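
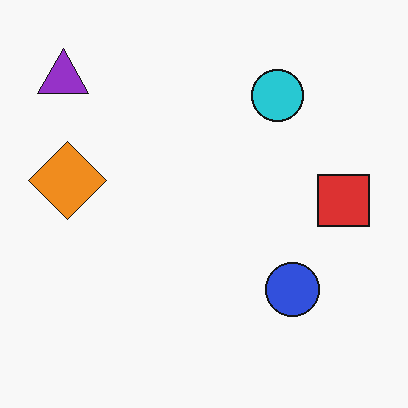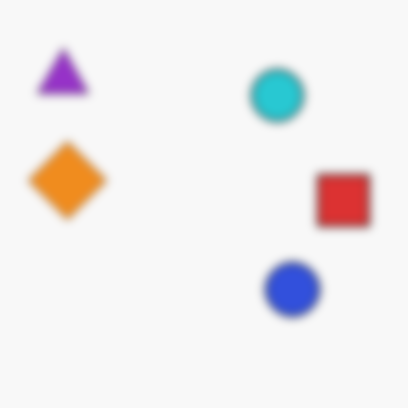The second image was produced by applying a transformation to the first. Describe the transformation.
The second image is the first moderately blurred.

Shape edges and outlines are uniformly softened across the whole image.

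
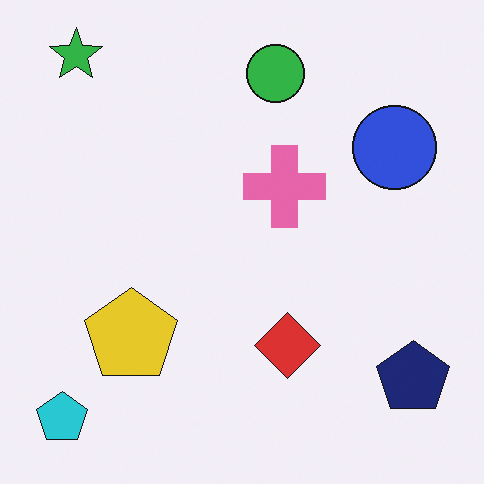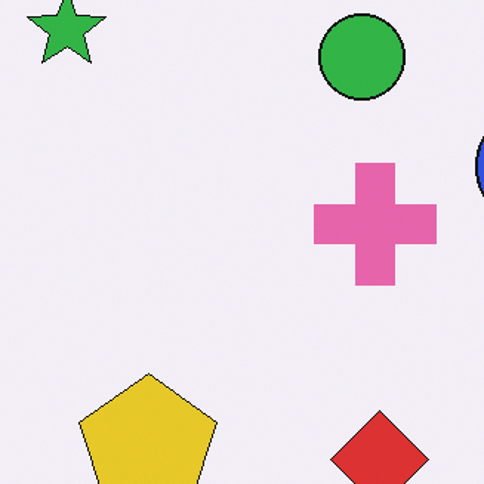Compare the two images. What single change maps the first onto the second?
It was cropped slightly and scaled back up.

The visible shapes are larger and the field of view is narrower; shapes near the original edges may be partly or wholly outside the frame — a crop-and-rescale.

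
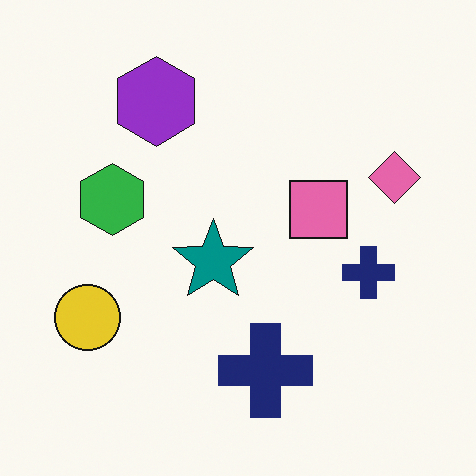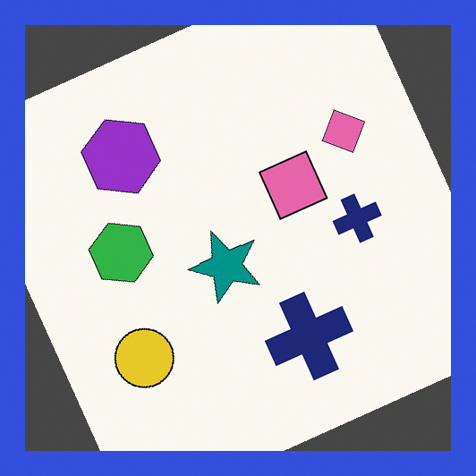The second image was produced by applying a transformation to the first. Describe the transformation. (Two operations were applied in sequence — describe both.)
The second image is the first rotated counter-clockwise by a moderate amount, then framed with a blue border.

Every shape is tilted by the same angle and the image corners show triangular fill wedges — a whole-image rotation by a non-right angle. A solid blue frame runs around the edge of the second image, with the content slightly shrunk inside it.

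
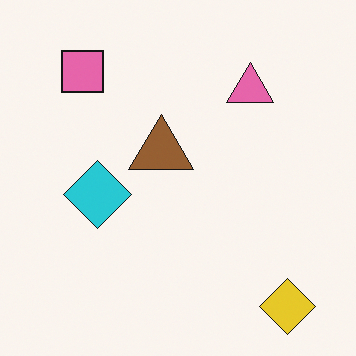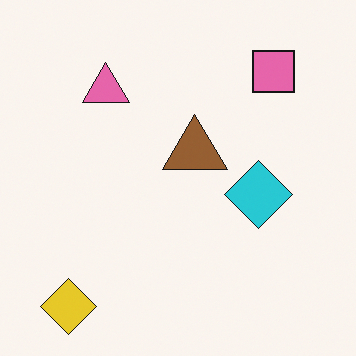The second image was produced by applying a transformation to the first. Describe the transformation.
It was flipped horizontally (left ↔ right).

The yellow diamond is in the bottom-right of the first image and the bottom-left of the second — shapes on opposite sides of the vertical midline have swapped in a mirror flip.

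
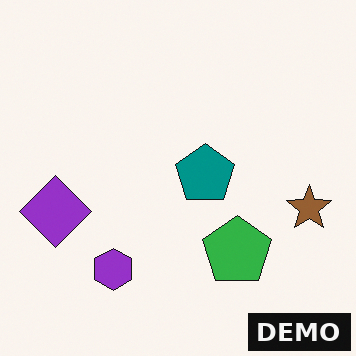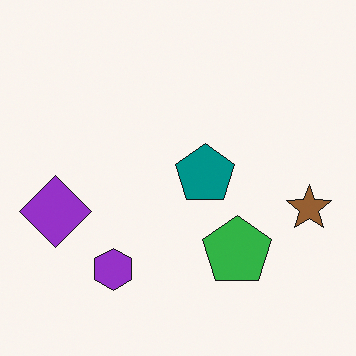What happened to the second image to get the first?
The transformation is: watermarked with the text "DEMO" in the lower-right corner.

A dark label reading "DEMO" appears in the lower-right corner.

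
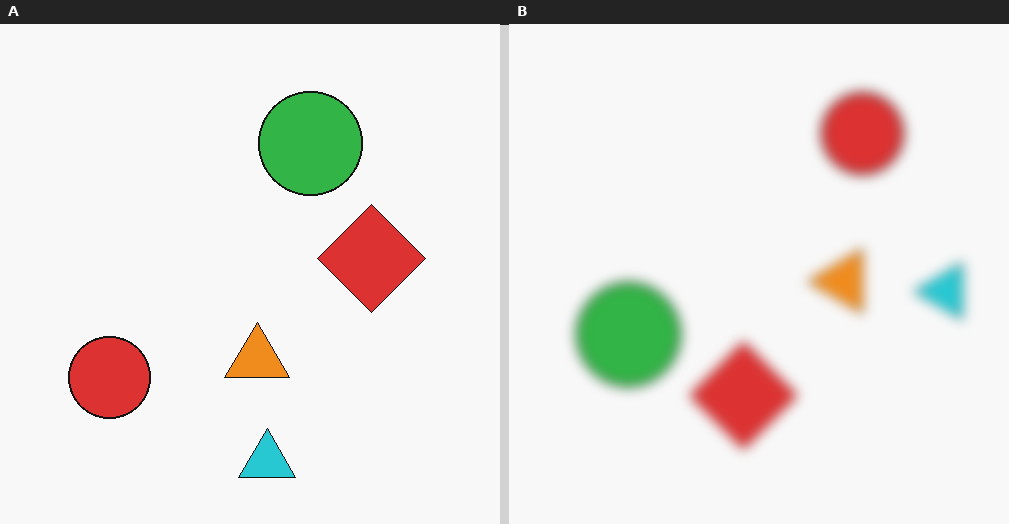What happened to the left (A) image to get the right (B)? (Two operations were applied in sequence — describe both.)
It was transposed (reflected across the top-left ↔ bottom-right diagonal), then heavily blurred.

Shapes have swapped their row and column positions — what was in the top-right is now in the bottom-left — a diagonal reflection. Shape edges and outlines are uniformly softened across the whole image.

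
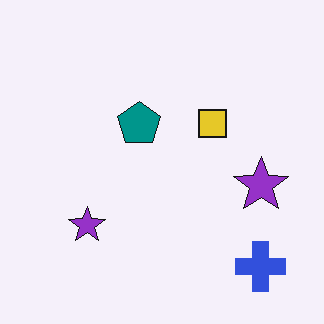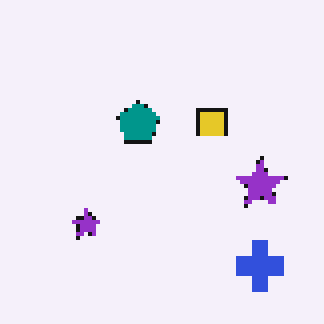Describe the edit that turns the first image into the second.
The second image is the first lightly pixelated (a mild mosaic effect).

Shapes are reduced to large square blocks; fine edges and outlines are lost — a downscale-then-upscale (mosaic) effect.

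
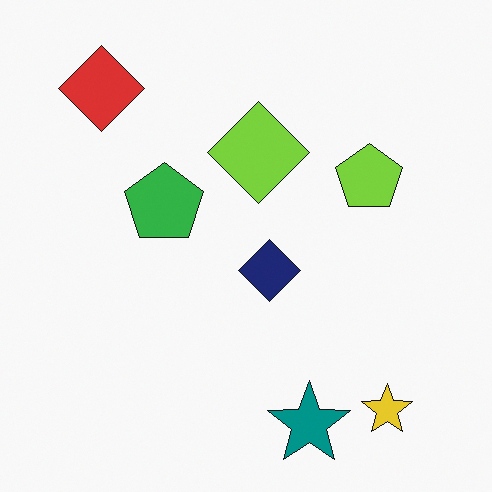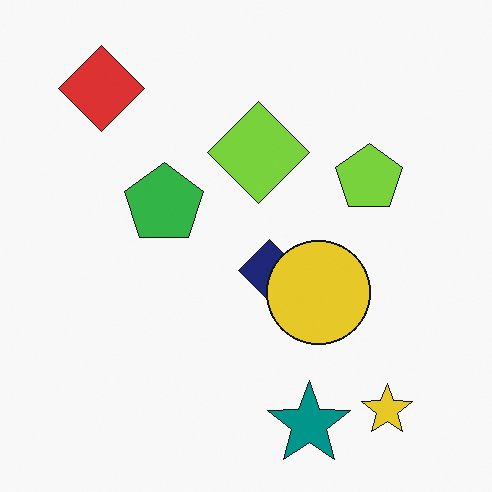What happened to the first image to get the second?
The second image is the first overlaid with an additional yellow circle.

A yellow circle appears in the second image that is absent from the first.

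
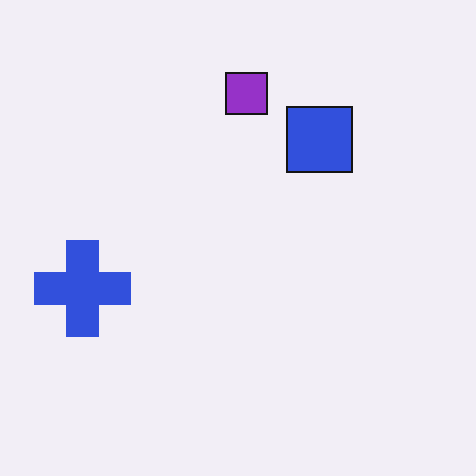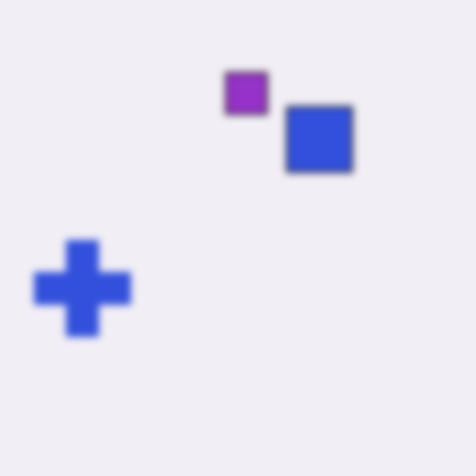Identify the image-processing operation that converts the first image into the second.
It was moderately blurred.

Shape edges and outlines are uniformly softened across the whole image.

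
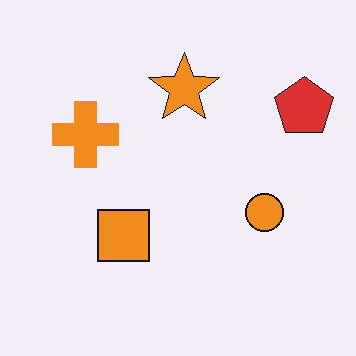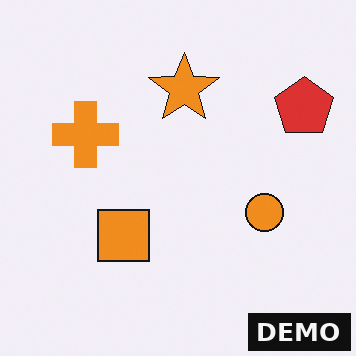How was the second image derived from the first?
The image was watermarked with the text "DEMO" in the lower-right corner.

A dark label reading "DEMO" appears in the lower-right corner.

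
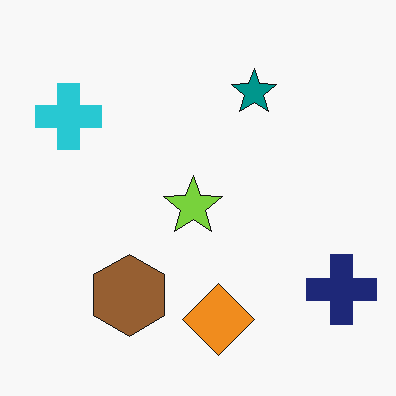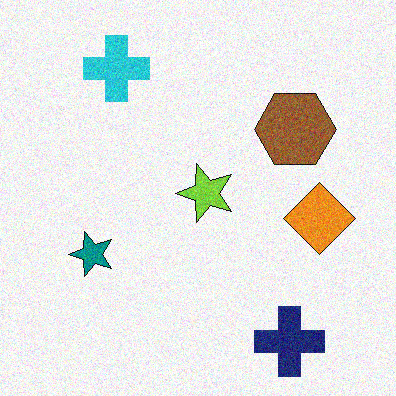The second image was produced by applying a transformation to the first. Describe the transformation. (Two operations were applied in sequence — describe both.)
The transformation is: transposed (reflected across the top-left ↔ bottom-right diagonal), then degraded with moderate additive noise.

Shapes have swapped their row and column positions — what was in the top-right is now in the bottom-left — a diagonal reflection. Random speckle covers the whole image, including the flat background.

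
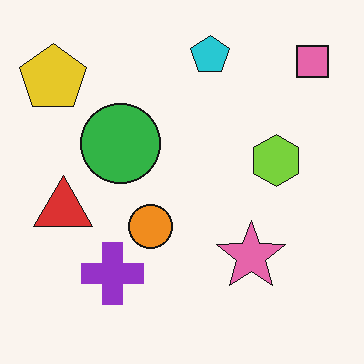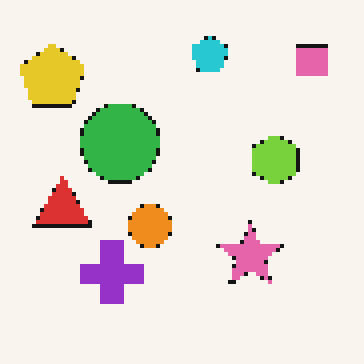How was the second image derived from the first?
It was lightly pixelated (a mild mosaic effect).

Shapes are reduced to large square blocks; fine edges and outlines are lost — a downscale-then-upscale (mosaic) effect.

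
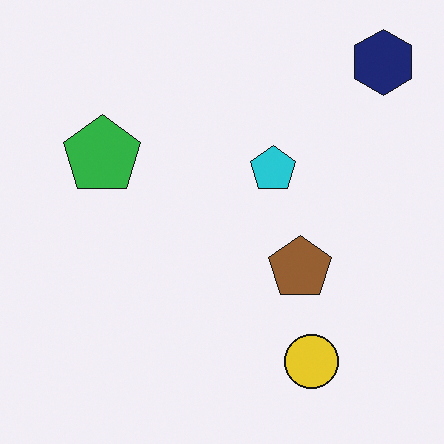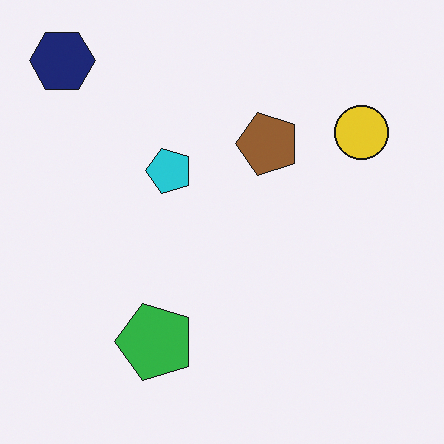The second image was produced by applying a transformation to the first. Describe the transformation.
This is the original image rotated 90° counter-clockwise.

The navy hexagon sits in the top-right of the first image and the top-left of the second — consistent with a whole-image 90° counter-clockwise rotation.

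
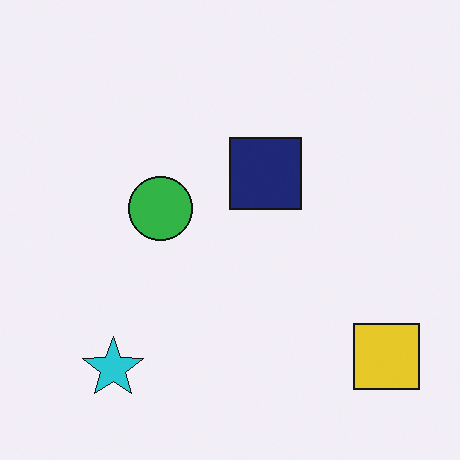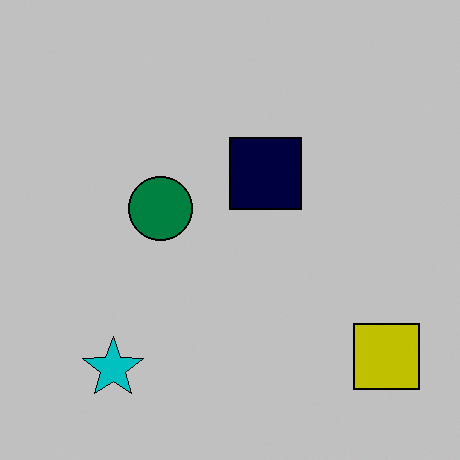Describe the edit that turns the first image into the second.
The image was heavily posterized to just a handful of flat colors.

Each flat color has snapped to a coarser quantized level — most visibly, the near-white background has dropped to a flat grey.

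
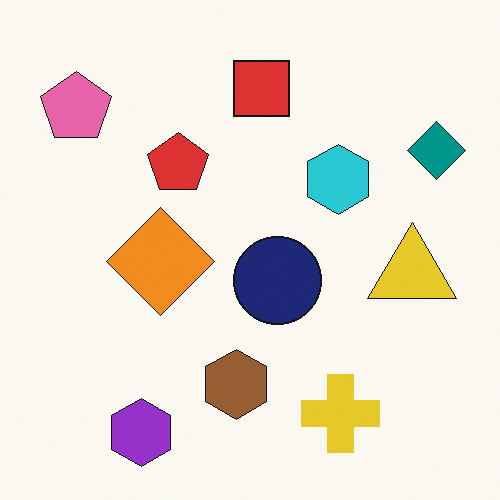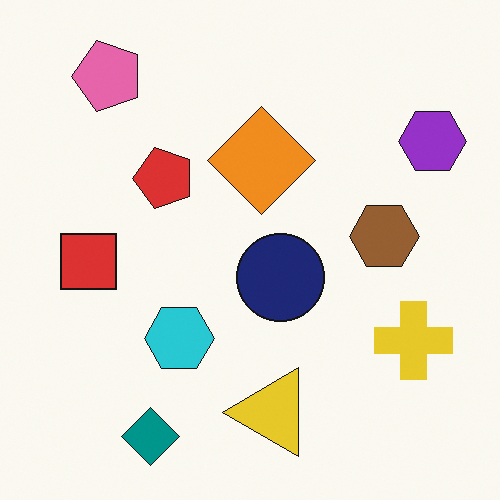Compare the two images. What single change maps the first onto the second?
It was transposed (reflected across the top-left ↔ bottom-right diagonal).

Shapes have swapped their row and column positions — what was in the top-right is now in the bottom-left — a diagonal reflection.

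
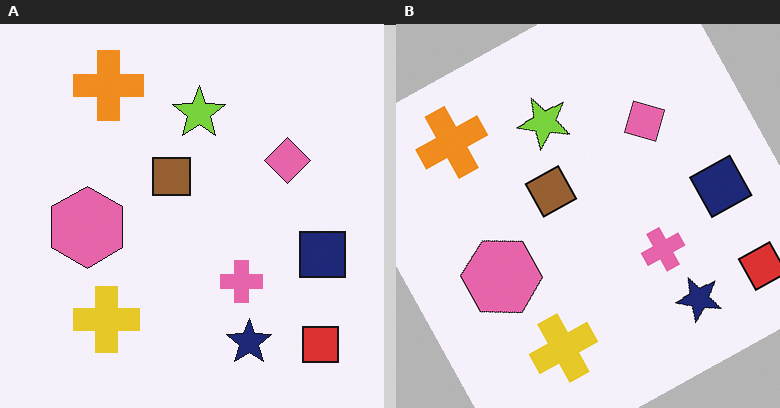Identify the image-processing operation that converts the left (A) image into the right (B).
The image was rotated counter-clockwise by a clearly visible amount.

Every shape is tilted by the same angle and the image corners show triangular fill wedges — a whole-image rotation by a non-right angle.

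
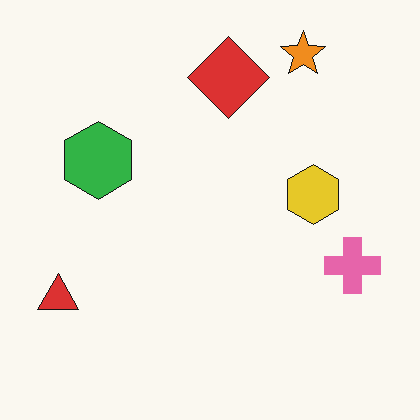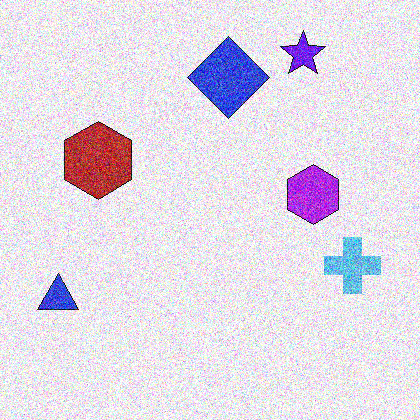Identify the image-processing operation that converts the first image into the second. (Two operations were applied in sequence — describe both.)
This is the original image hue-shifted through roughly half the color wheel, then degraded with strong gaussian noise.

Every shape's color has rotated by the same amount around the hue wheel — a uniform hue shift. Random speckle covers the whole image, including the flat background.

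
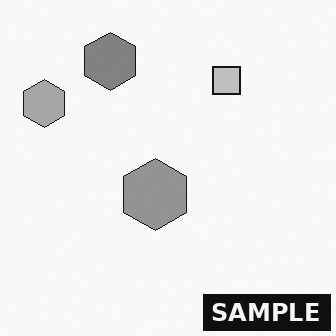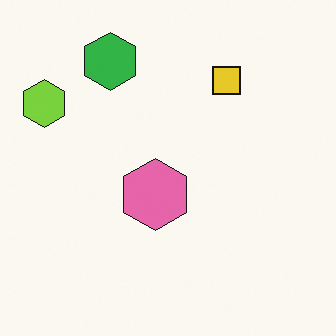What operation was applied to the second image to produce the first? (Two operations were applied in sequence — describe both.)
Converted to grayscale, then watermarked with the text "SAMPLE" in the lower-right corner.

All color is removed — every shape is now a shade of grey. A dark label reading "SAMPLE" appears in the lower-right corner.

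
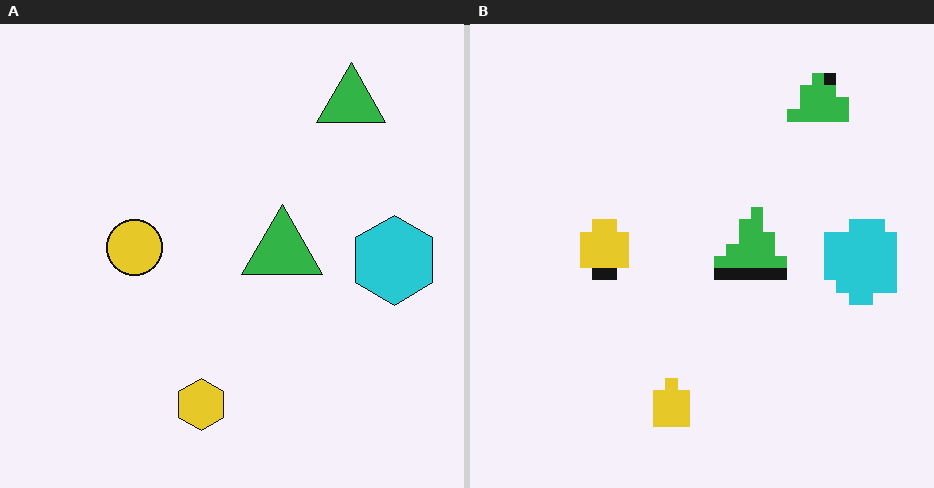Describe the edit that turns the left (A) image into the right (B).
The right (B) image is the left (A) coarsely pixelated.

Shapes are reduced to large square blocks; fine edges and outlines are lost — a downscale-then-upscale (mosaic) effect.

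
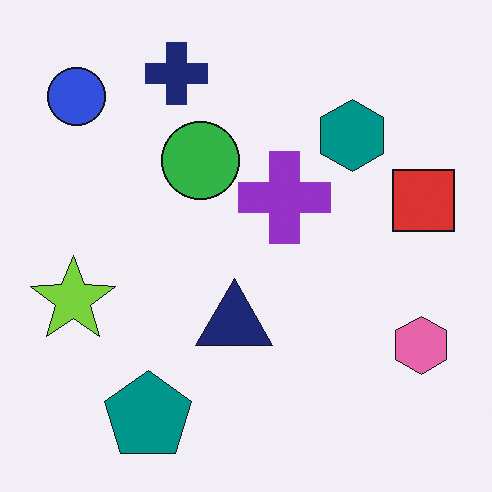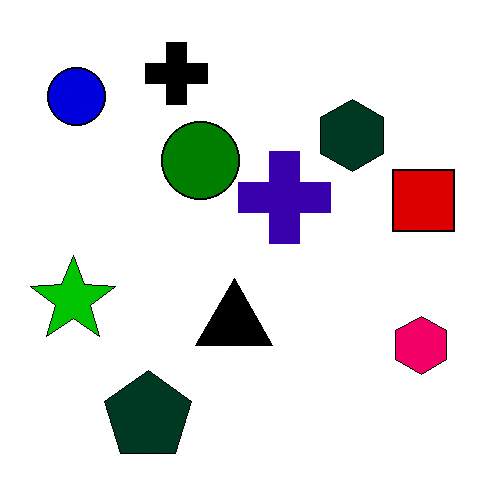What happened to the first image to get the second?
It was boosted in contrast.

Tones are pushed away from mid-grey across the whole image — a global contrast change.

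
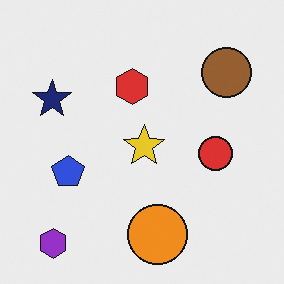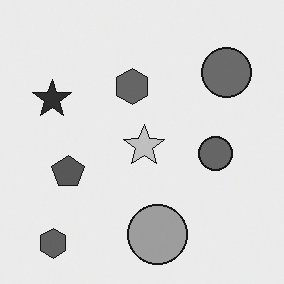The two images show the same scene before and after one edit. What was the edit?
Converted to grayscale.

All color is removed — every shape is now a shade of grey.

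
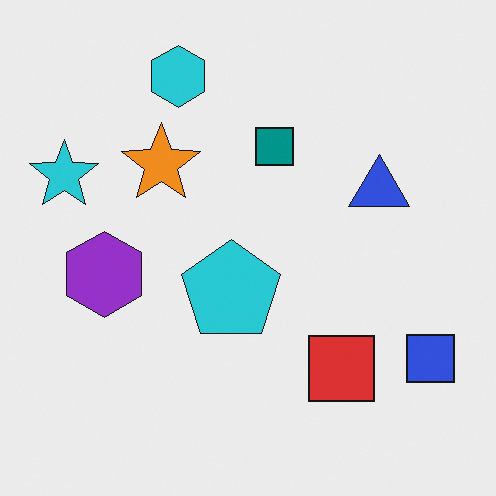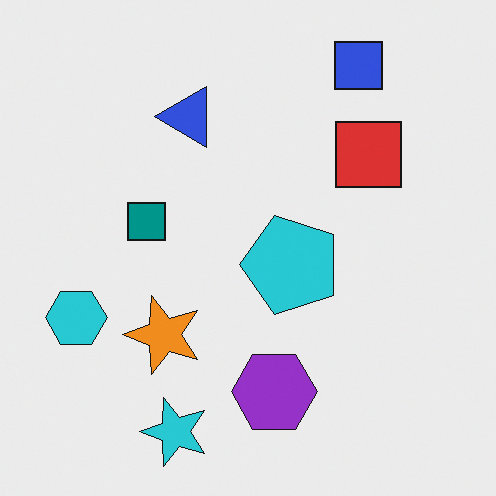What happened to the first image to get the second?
The second image is the first rotated 90° counter-clockwise.

The blue square sits in the bottom-right of the first image and the top-right of the second — consistent with a whole-image 90° counter-clockwise rotation.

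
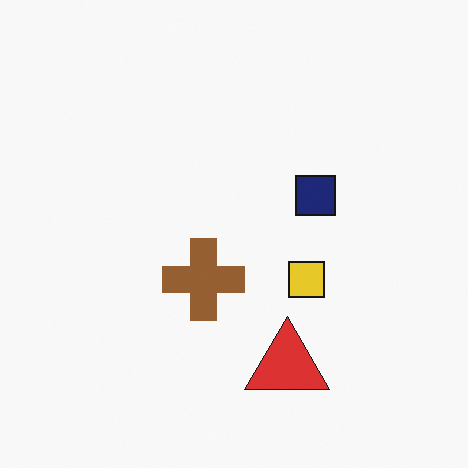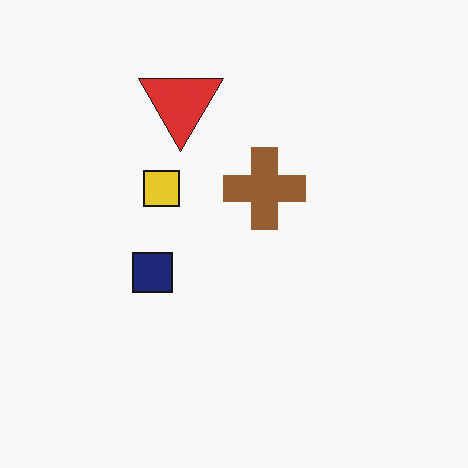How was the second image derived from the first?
The second image is the first rotated 180°.

The red triangle sits in the bottom of the first image and the top of the second — consistent with a whole-image 180° rotation.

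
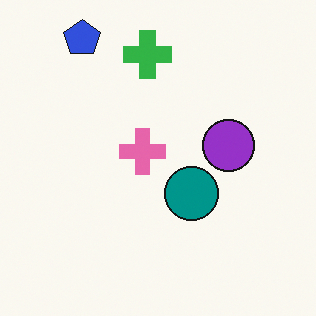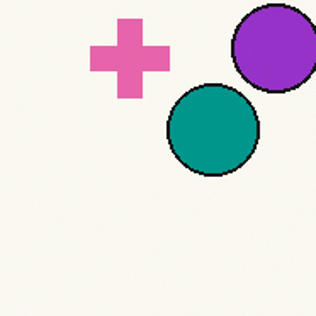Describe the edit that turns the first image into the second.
Cropped to a noticeably smaller region and rescaled.

The visible shapes are larger and the field of view is narrower; shapes near the original edges may be partly or wholly outside the frame — a crop-and-rescale.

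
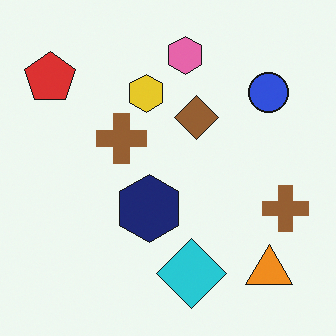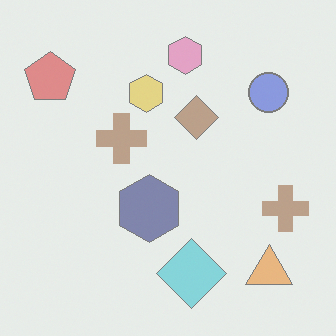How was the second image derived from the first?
Given much lower contrast.

Tones are pushed toward mid-grey across the whole image — a global contrast change.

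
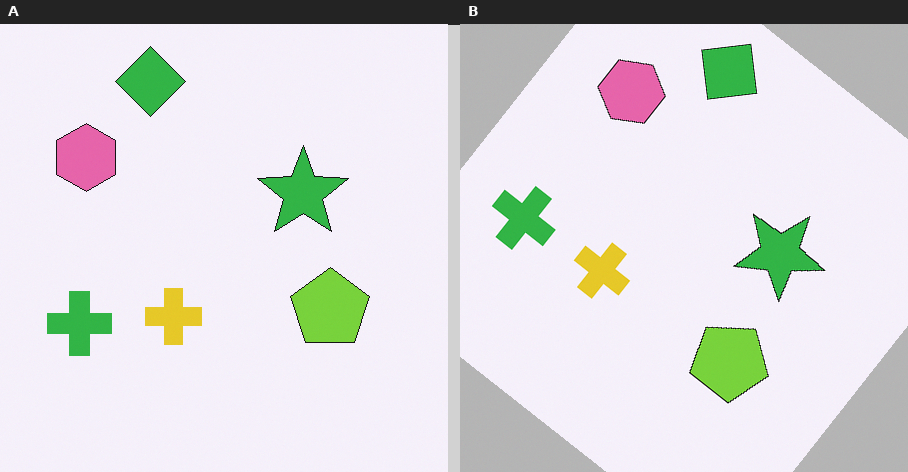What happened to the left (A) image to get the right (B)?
The right (B) image is the left (A) rotated clockwise by a large amount — several tens of degrees.

Every shape is tilted by the same angle and the image corners show triangular fill wedges — a whole-image rotation by a non-right angle.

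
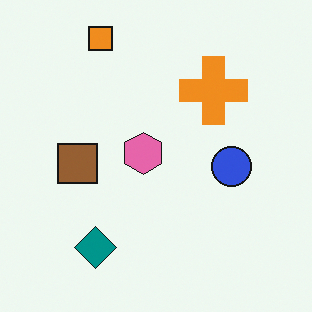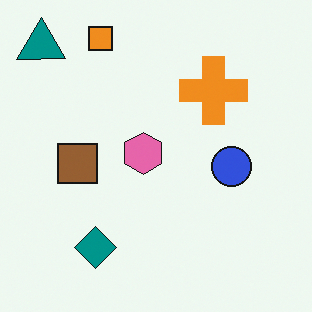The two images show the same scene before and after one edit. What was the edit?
The transformation is: overlaid with an additional teal triangle.

A teal triangle appears in the second image that is absent from the first.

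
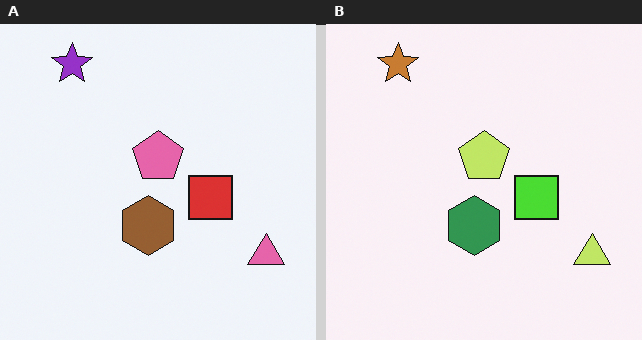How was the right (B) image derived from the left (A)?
The image was hue-shifted by a moderate amount.

Every shape's color has rotated by the same amount around the hue wheel — a uniform hue shift.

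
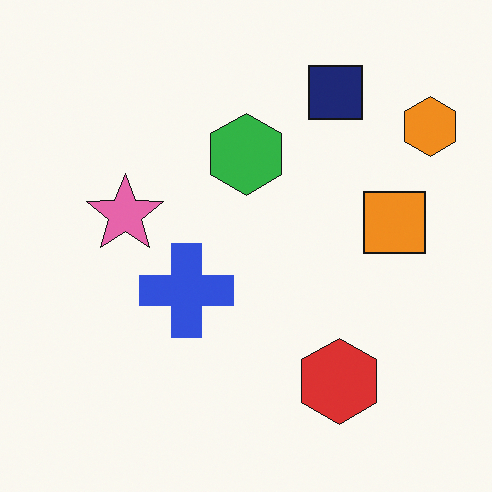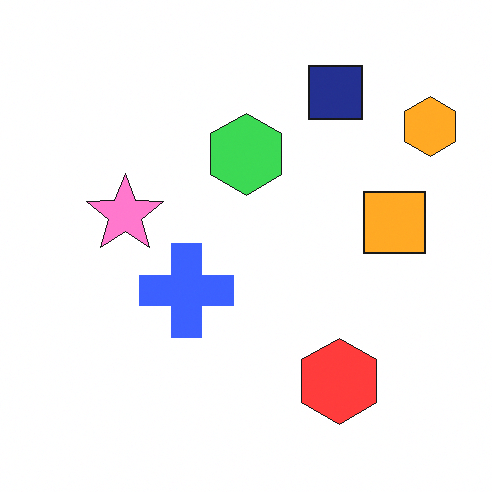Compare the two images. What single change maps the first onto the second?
This is the original image brightened a little.

Every pixel — background and shapes alike — is uniformly brightened.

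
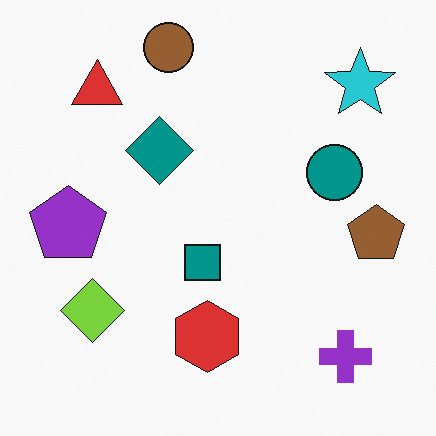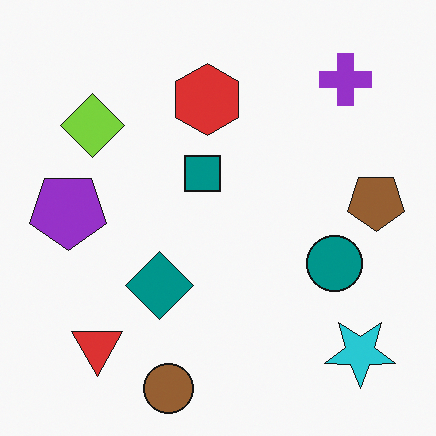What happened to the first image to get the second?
The image was flipped vertically (top ↔ bottom).

The brown circle is in the top of the first image and the bottom of the second — shapes on opposite sides of the horizontal midline have swapped in a mirror flip.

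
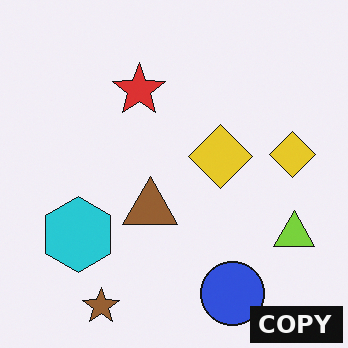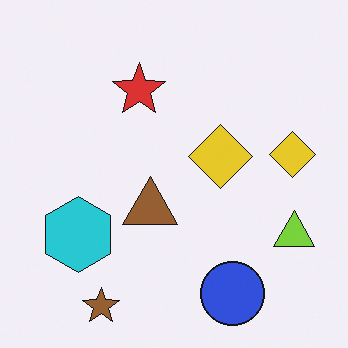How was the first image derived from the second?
It was watermarked with the text "COPY" in the lower-right corner.

A dark label reading "COPY" appears in the lower-right corner.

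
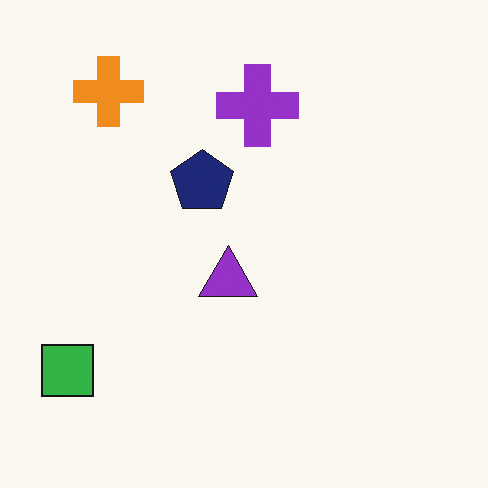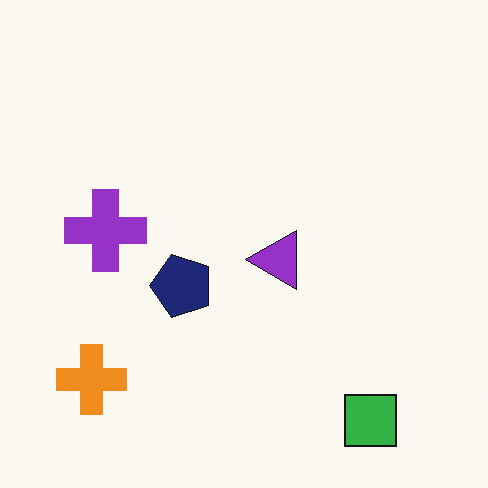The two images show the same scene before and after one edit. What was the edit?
Rotated 90° counter-clockwise.

The green square sits in the bottom-left of the first image and the bottom-right of the second — consistent with a whole-image 90° counter-clockwise rotation.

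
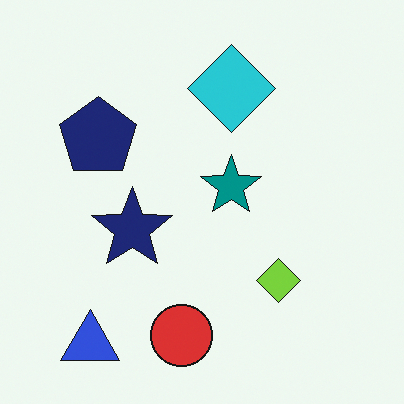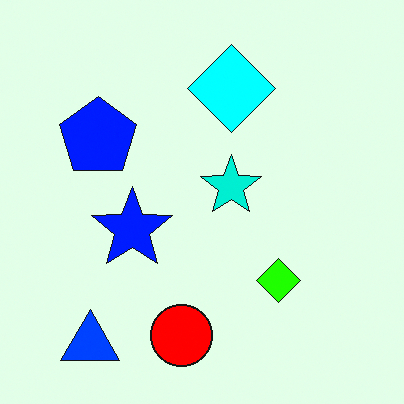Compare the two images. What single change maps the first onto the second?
The image was made much more vivid (saturation change).

All colors are more vivid — a global saturation change.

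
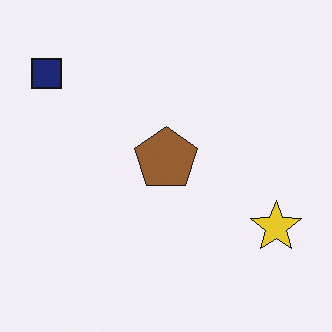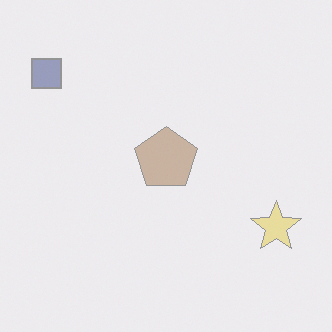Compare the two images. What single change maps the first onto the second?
The transformation is: washed out (contrast reduced).

Tones are pushed toward mid-grey across the whole image — a global contrast change.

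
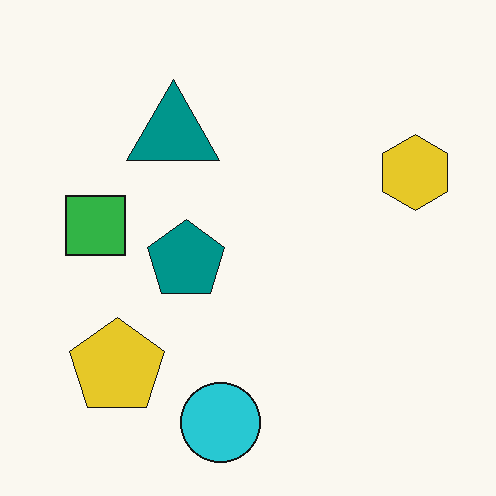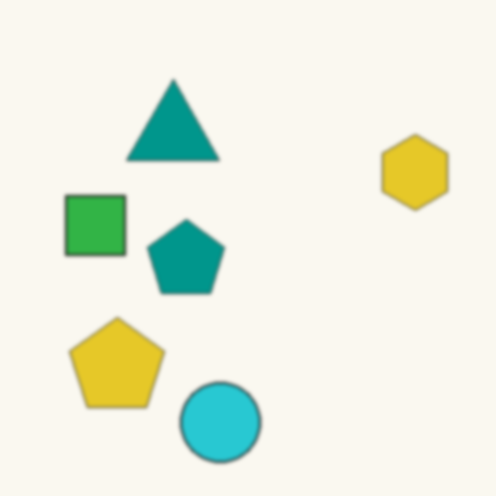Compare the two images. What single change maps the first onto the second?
The transformation is: slightly softened.

Shape edges and outlines are uniformly softened across the whole image.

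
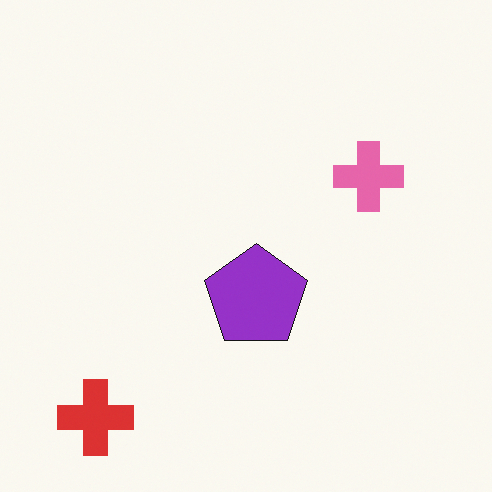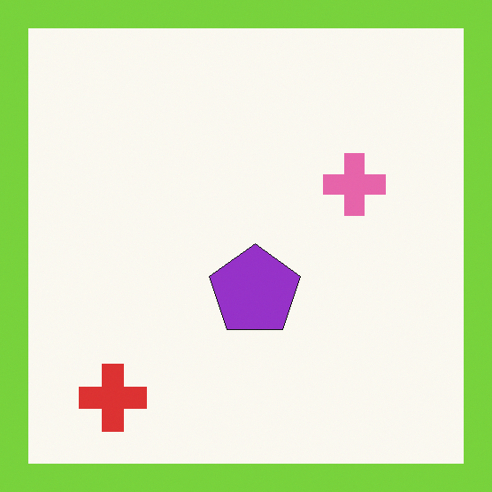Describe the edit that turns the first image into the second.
The second image is the first framed with a lime border.

A solid lime frame runs around the edge of the second image, with the content slightly shrunk inside it.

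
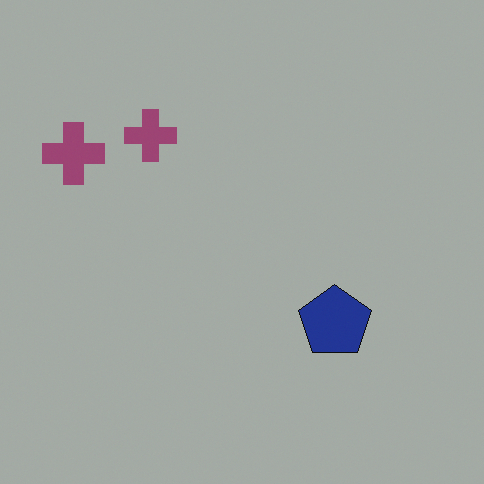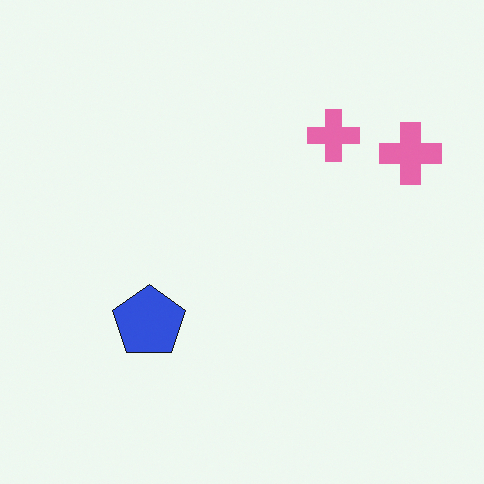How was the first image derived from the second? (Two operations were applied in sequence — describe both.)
The image was flipped horizontally (left ↔ right), then darkened a lot.

The blue pentagon is in the left of the second image and the right of the first — shapes on opposite sides of the vertical midline have swapped in a mirror flip. Every pixel — background and shapes alike — is uniformly darkened.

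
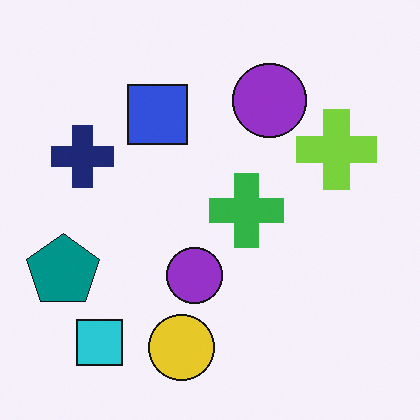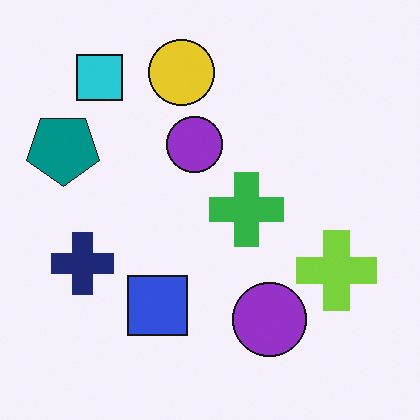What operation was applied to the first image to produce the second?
It was flipped vertically (top ↔ bottom).

The yellow circle is in the bottom of the first image and the top of the second — shapes on opposite sides of the horizontal midline have swapped in a mirror flip.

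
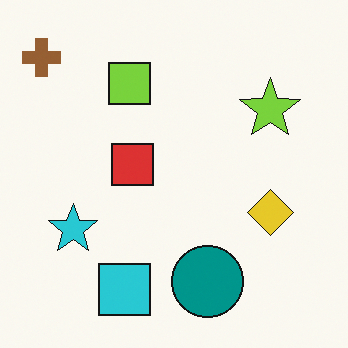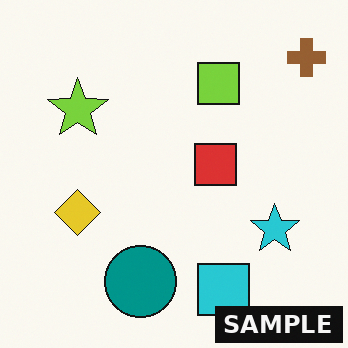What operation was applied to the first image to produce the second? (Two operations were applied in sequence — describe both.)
It was flipped horizontally (left ↔ right), then watermarked with the text "SAMPLE" in the lower-right corner.

The brown cross is in the top-left of the first image and the top-right of the second — shapes on opposite sides of the vertical midline have swapped in a mirror flip. A dark label reading "SAMPLE" appears in the lower-right corner.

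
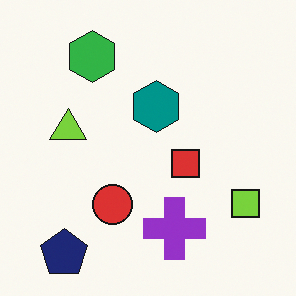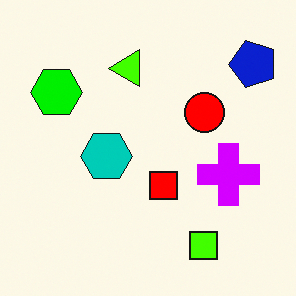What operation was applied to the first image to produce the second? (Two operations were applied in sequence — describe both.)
Made much more vivid (saturation change), then transposed (reflected across the top-left ↔ bottom-right diagonal).

All colors are more vivid — a global saturation change. Shapes have swapped their row and column positions — what was in the top-right is now in the bottom-left — a diagonal reflection.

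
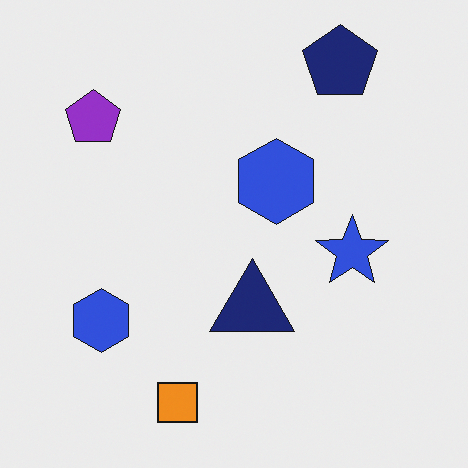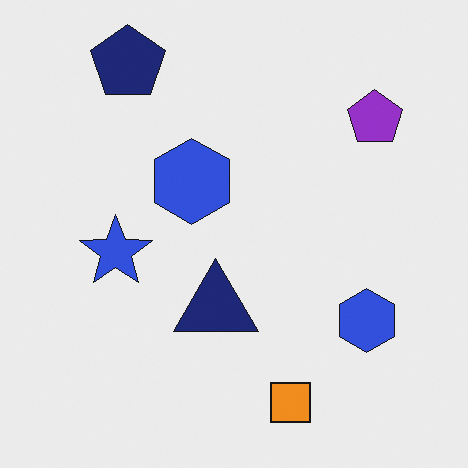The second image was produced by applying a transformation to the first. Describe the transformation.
The second image is the first flipped horizontally (left ↔ right).

The purple pentagon is in the top-left of the first image and the top-right of the second — shapes on opposite sides of the vertical midline have swapped in a mirror flip.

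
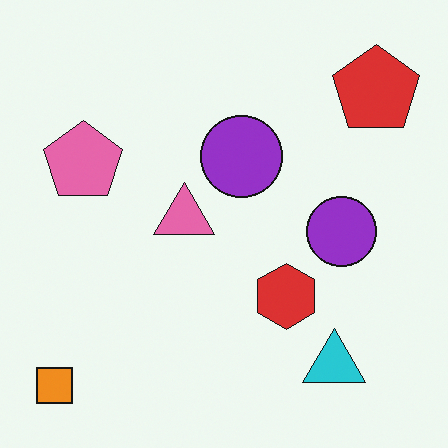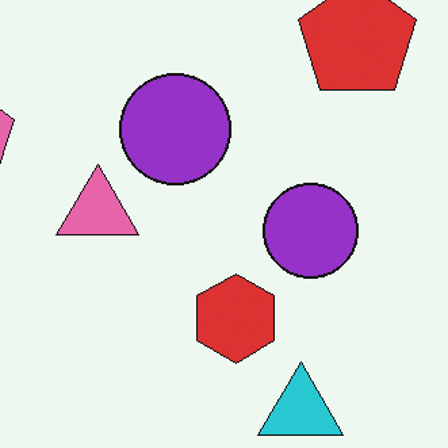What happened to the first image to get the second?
This is the original image cropped slightly and scaled back up.

The visible shapes are larger and the field of view is narrower; shapes near the original edges may be partly or wholly outside the frame — a crop-and-rescale.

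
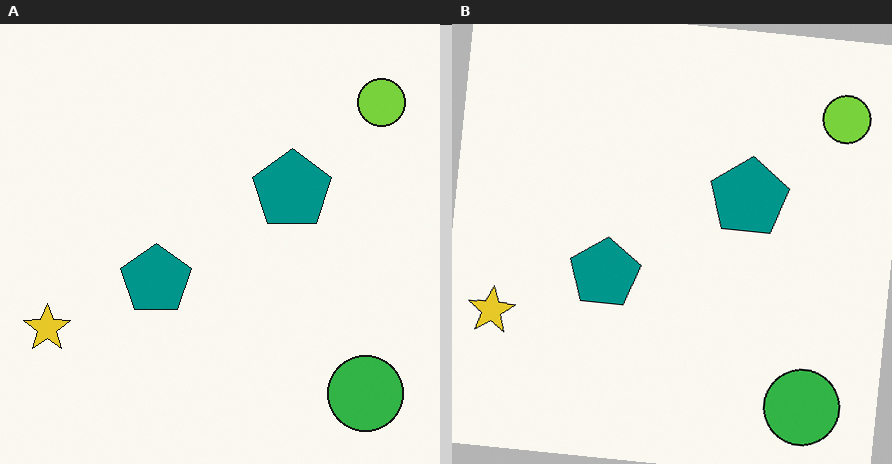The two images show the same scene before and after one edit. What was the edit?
This is the original image rotated clockwise by a slight angle.

Every shape is tilted by the same angle and the image corners show triangular fill wedges — a whole-image rotation by a non-right angle.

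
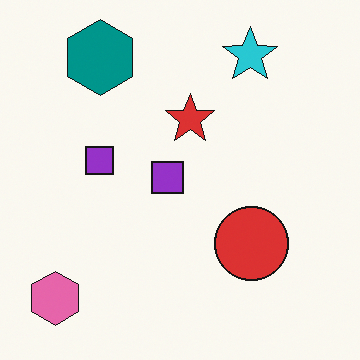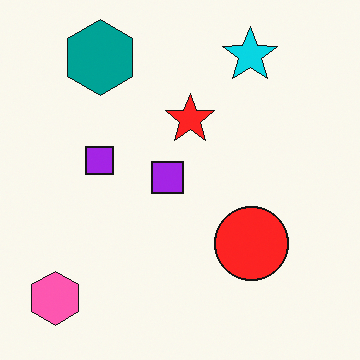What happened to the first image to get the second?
This is the original image slightly oversaturated.

All colors are more vivid — a global saturation change.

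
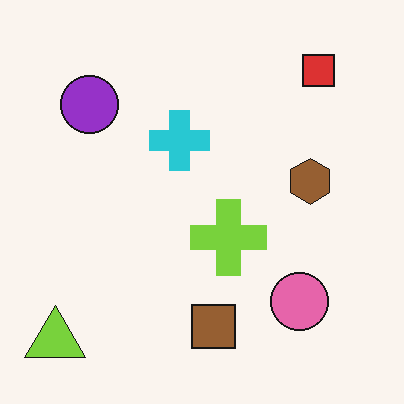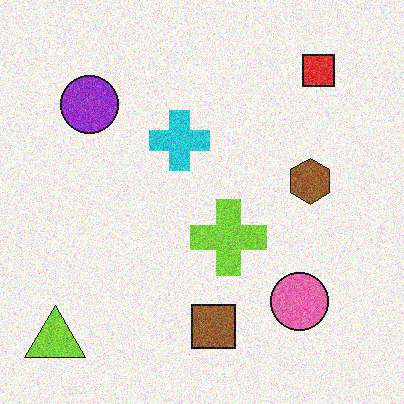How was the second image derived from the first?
It was degraded with visible gaussian noise.

Random speckle covers the whole image, including the flat background.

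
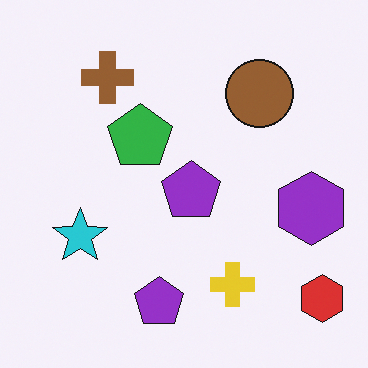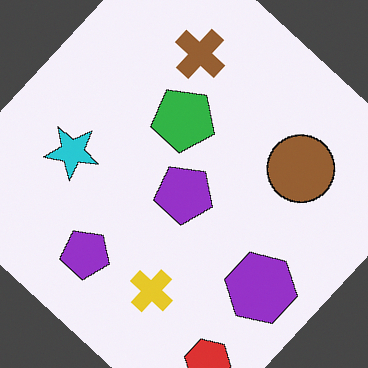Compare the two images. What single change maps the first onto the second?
The image was rotated clockwise by a large amount — several tens of degrees.

Every shape is tilted by the same angle and the image corners show triangular fill wedges — a whole-image rotation by a non-right angle.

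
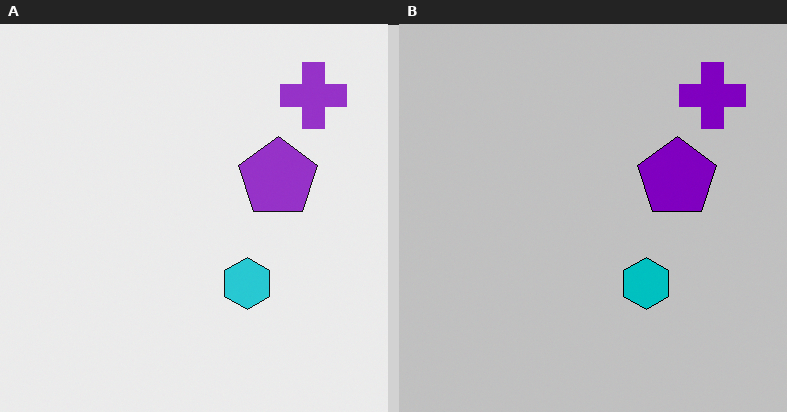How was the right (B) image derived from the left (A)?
This is the original image aggressively posterized.

Each flat color has snapped to a coarser quantized level — most visibly, the near-white background has dropped to a flat grey.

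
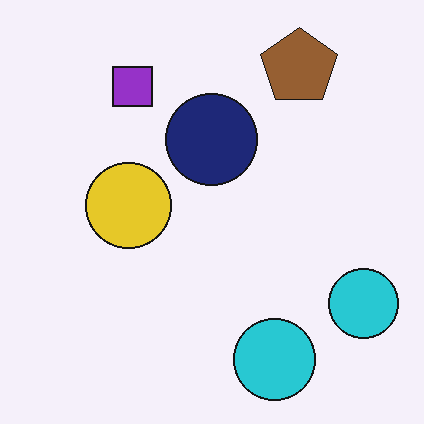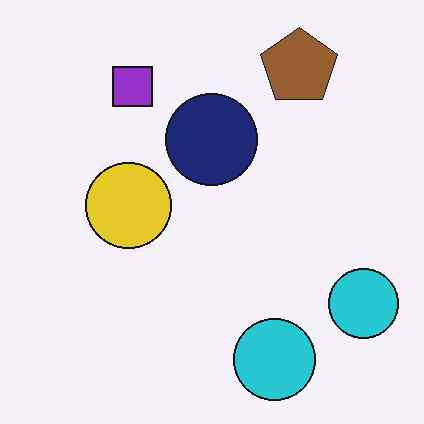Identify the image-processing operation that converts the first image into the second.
JPEG-compressed with visible artifacts.

Blocky 8×8 compression artifacts appear around shape edges and the flat background shows ringing — characteristic JPEG degradation.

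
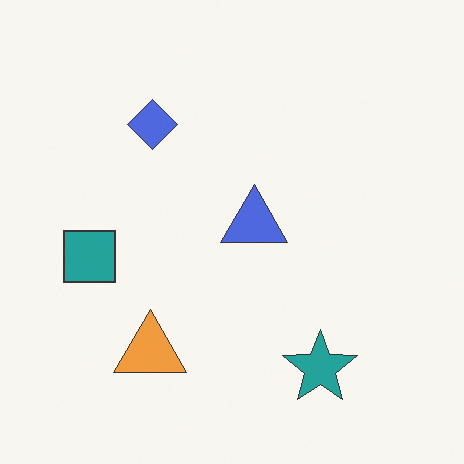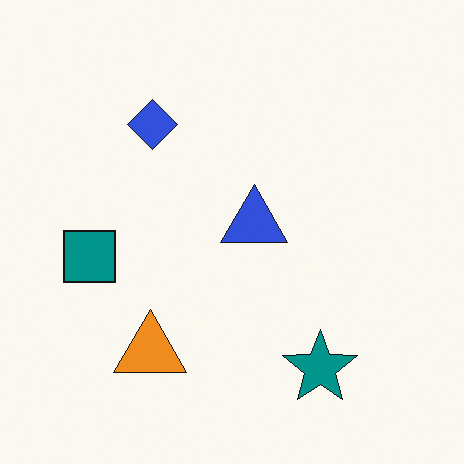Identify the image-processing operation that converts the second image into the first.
The first image is the second given slightly reduced contrast.

Tones are pushed toward mid-grey across the whole image — a global contrast change.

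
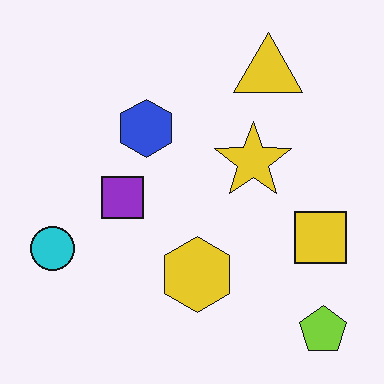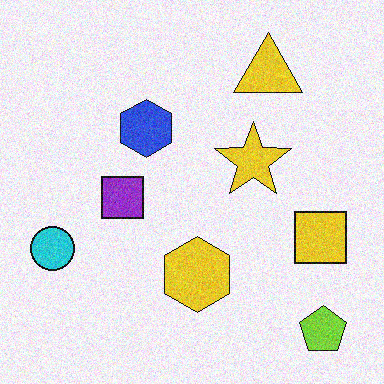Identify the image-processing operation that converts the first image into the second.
The second image is the first degraded with visible gaussian noise.

Random speckle covers the whole image, including the flat background.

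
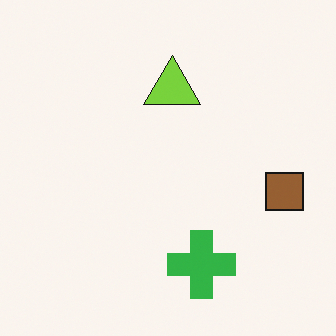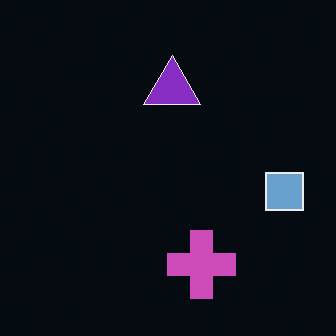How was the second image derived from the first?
The second image is the first color-inverted (negative).

The light background has become dark and every shape's color is its complement — a photographic negative.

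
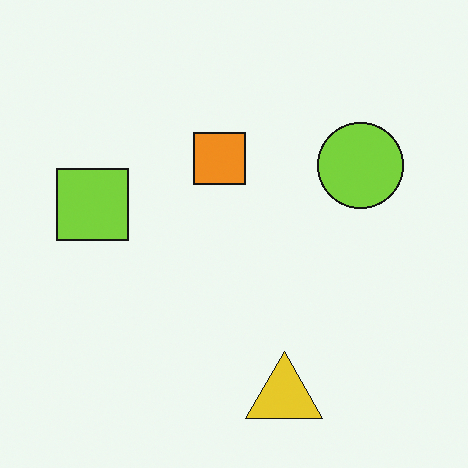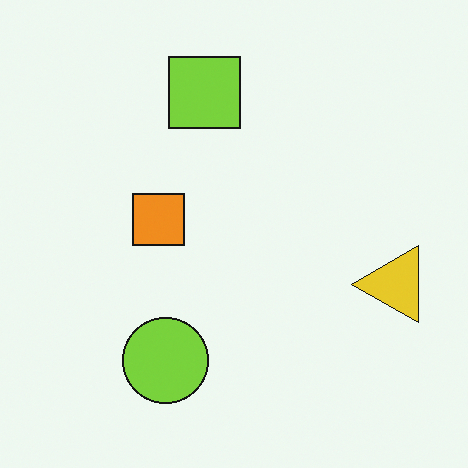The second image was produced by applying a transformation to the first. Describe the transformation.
Transposed (reflected across the top-left ↔ bottom-right diagonal).

Shapes have swapped their row and column positions — what was in the top-right is now in the bottom-left — a diagonal reflection.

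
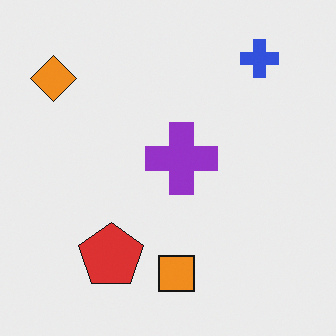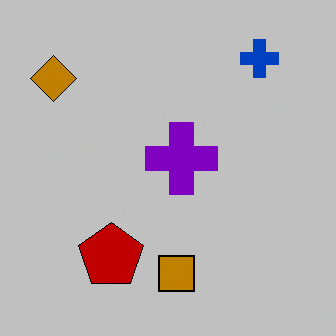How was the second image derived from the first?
It was heavily posterized to just a handful of flat colors.

Each flat color has snapped to a coarser quantized level — most visibly, the near-white background has dropped to a flat grey.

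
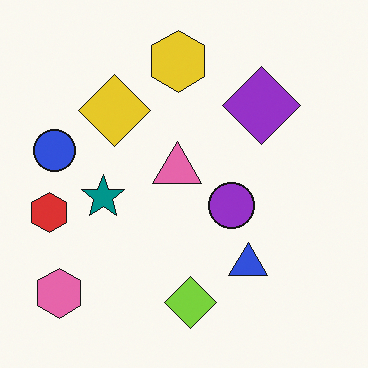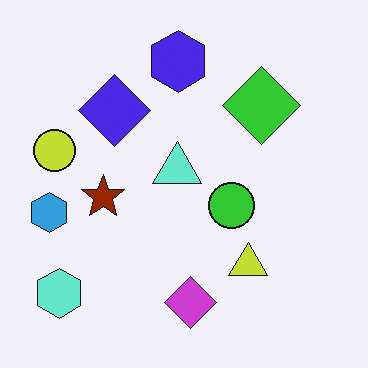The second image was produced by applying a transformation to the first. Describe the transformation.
The transformation is: hue-shifted by a large amount.

Every shape's color has rotated by the same amount around the hue wheel — a uniform hue shift.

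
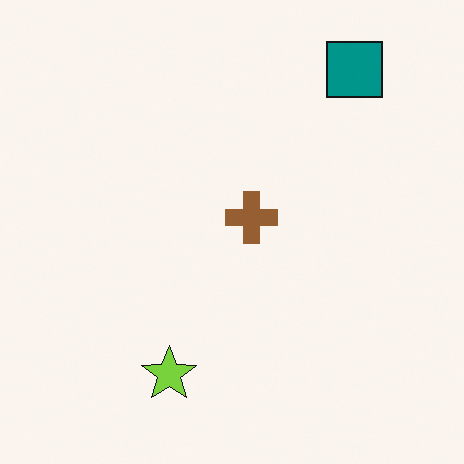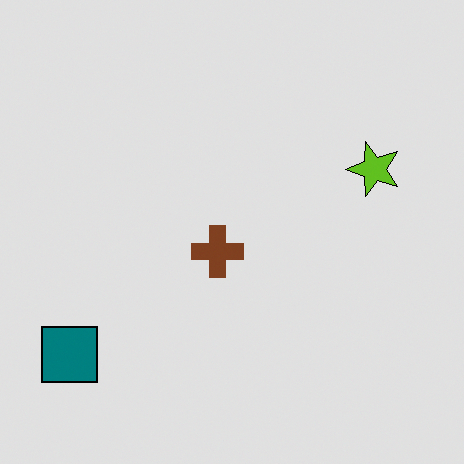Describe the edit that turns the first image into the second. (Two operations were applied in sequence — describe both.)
This is the original image posterized to a reduced palette, then transposed (reflected across the top-left ↔ bottom-right diagonal).

Each flat color has snapped to a coarser quantized level — most visibly, the near-white background has dropped to a flat grey. Shapes have swapped their row and column positions — what was in the top-right is now in the bottom-left — a diagonal reflection.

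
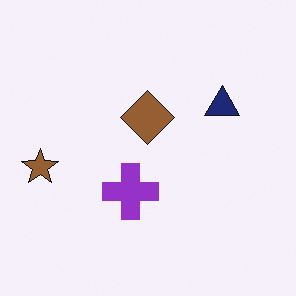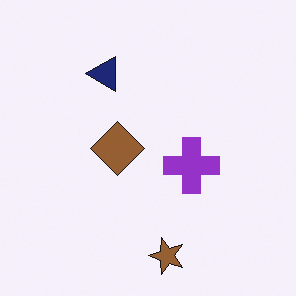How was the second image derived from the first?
This is the original image rotated 90° counter-clockwise.

The brown star sits in the left of the first image and the bottom of the second — consistent with a whole-image 90° counter-clockwise rotation.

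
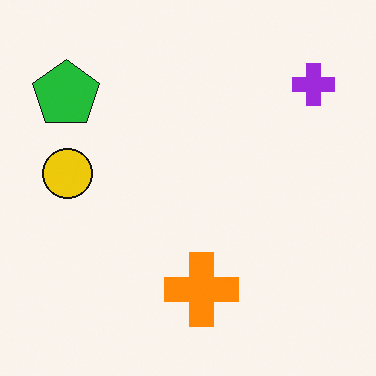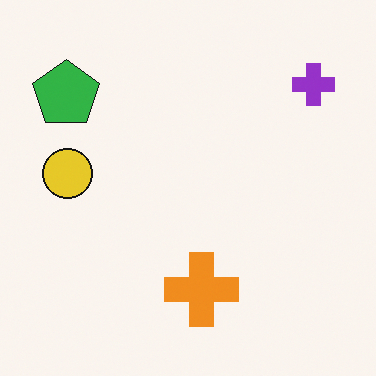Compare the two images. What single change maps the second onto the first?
Slightly oversaturated.

All colors are more vivid — a global saturation change.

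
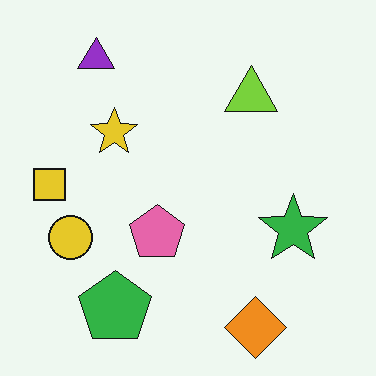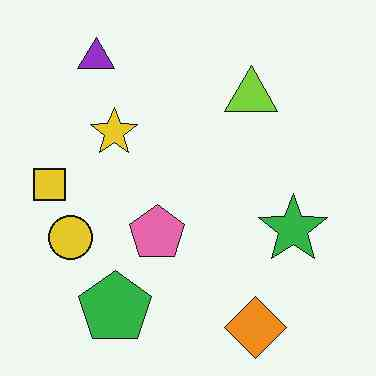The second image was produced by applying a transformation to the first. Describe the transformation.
It was JPEG-compressed with visible artifacts.

Blocky 8×8 compression artifacts appear around shape edges and the flat background shows ringing — characteristic JPEG degradation.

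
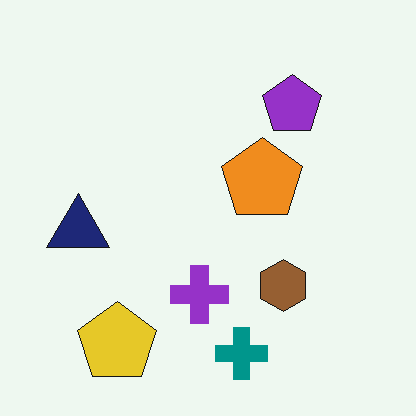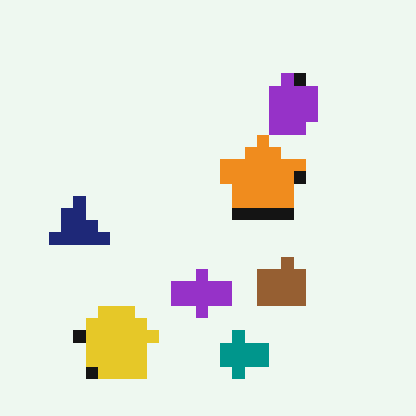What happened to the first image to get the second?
It was coarsely pixelated.

Shapes are reduced to large square blocks; fine edges and outlines are lost — a downscale-then-upscale (mosaic) effect.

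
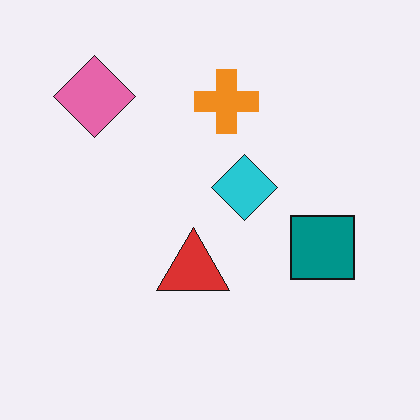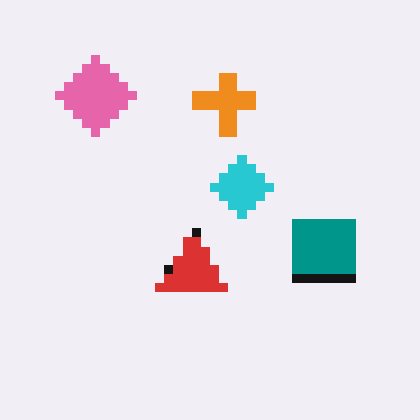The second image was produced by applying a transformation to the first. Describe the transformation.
The image was heavily pixelated into large blocks.

Shapes are reduced to large square blocks; fine edges and outlines are lost — a downscale-then-upscale (mosaic) effect.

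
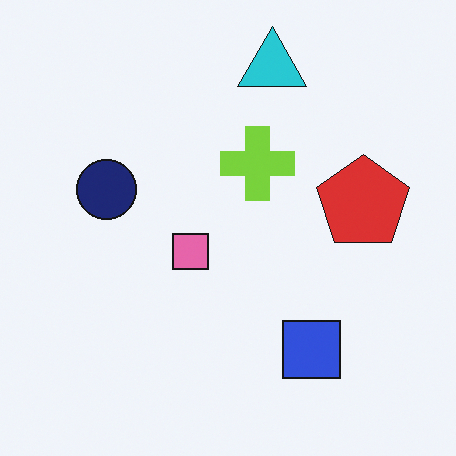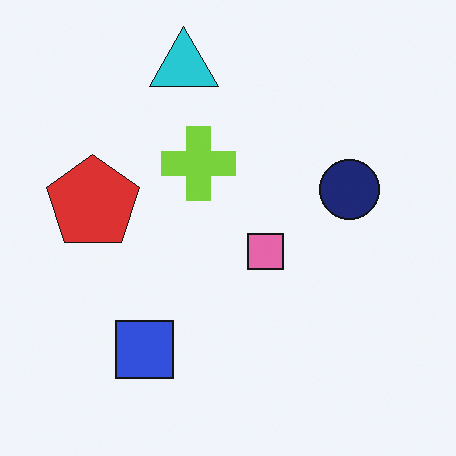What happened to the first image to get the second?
The transformation is: flipped horizontally (left ↔ right).

The red pentagon is in the right of the first image and the left of the second — shapes on opposite sides of the vertical midline have swapped in a mirror flip.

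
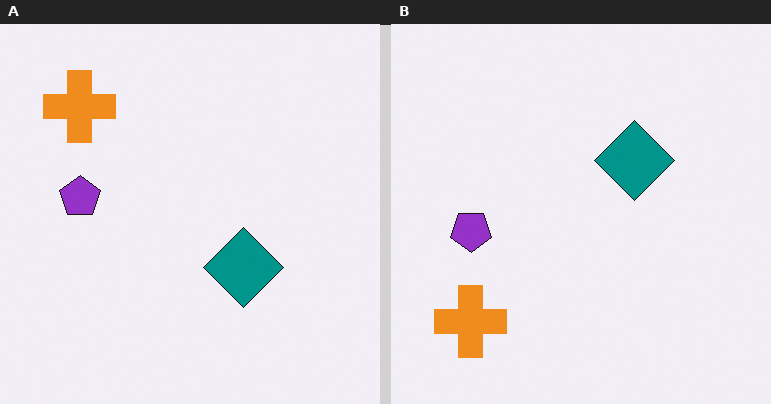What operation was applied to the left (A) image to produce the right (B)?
The right (B) image is the left (A) flipped vertically (top ↔ bottom).

The orange cross is in the top-left of the left (A) image and the bottom-left of the right (B) — shapes on opposite sides of the horizontal midline have swapped in a mirror flip.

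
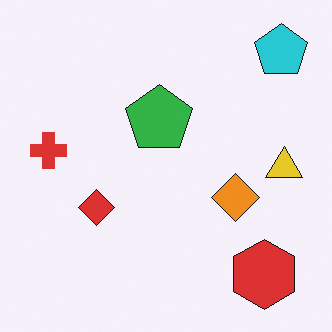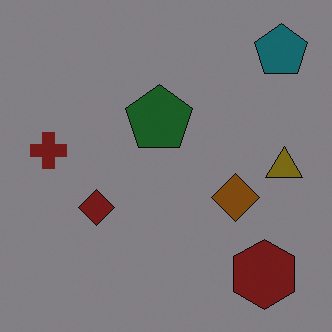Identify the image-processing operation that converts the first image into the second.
The transformation is: darkened a lot.

Every pixel — background and shapes alike — is uniformly darkened.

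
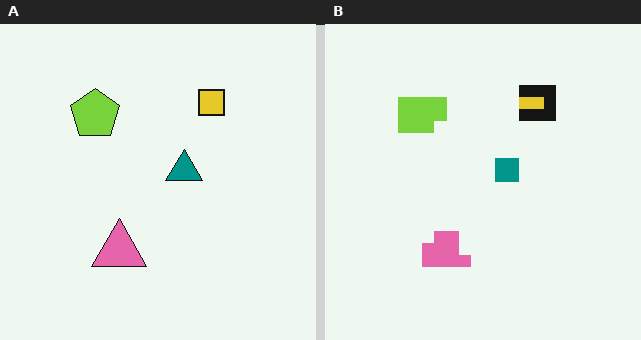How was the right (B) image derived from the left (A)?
Heavily pixelated into large blocks.

Shapes are reduced to large square blocks; fine edges and outlines are lost — a downscale-then-upscale (mosaic) effect.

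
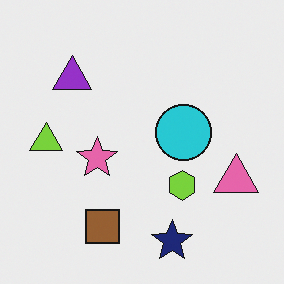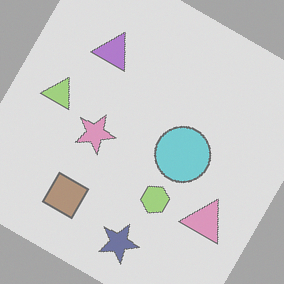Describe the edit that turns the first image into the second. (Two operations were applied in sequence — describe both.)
Rotated clockwise by a clearly visible amount, then given much lower contrast.

Every shape is tilted by the same angle and the image corners show triangular fill wedges — a whole-image rotation by a non-right angle. Tones are pushed toward mid-grey across the whole image — a global contrast change.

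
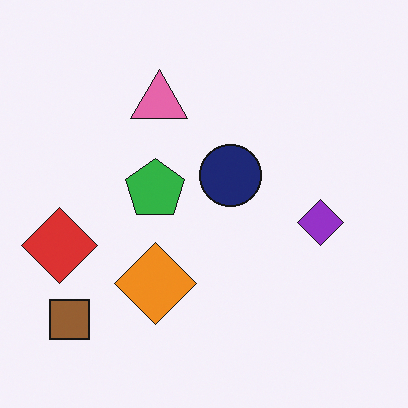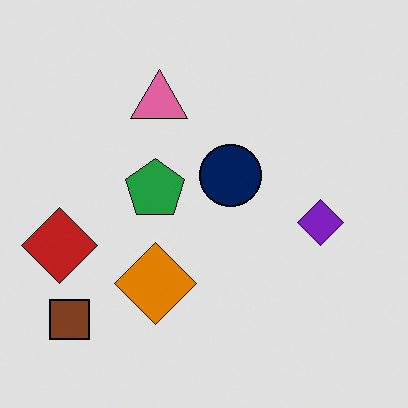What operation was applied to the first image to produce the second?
It was posterized to a reduced palette.

Each flat color has snapped to a coarser quantized level — most visibly, the near-white background has dropped to a flat grey.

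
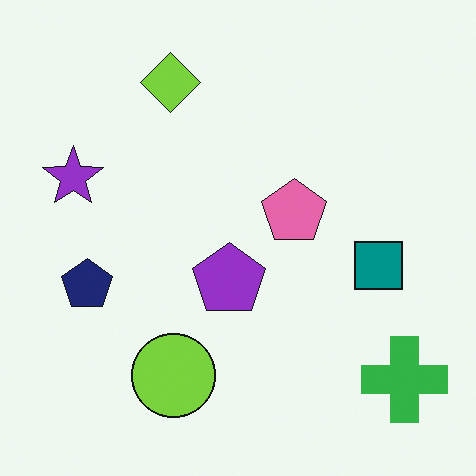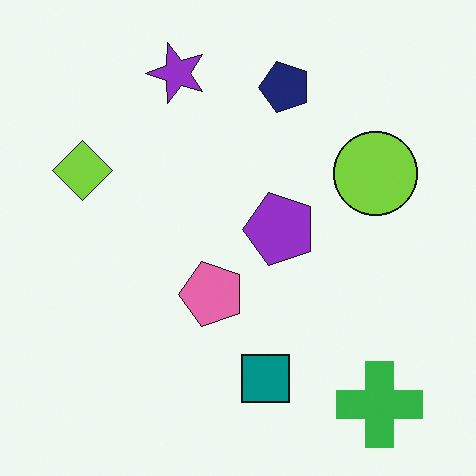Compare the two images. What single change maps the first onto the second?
The image was transposed (reflected across the top-left ↔ bottom-right diagonal).

Shapes have swapped their row and column positions — what was in the top-right is now in the bottom-left — a diagonal reflection.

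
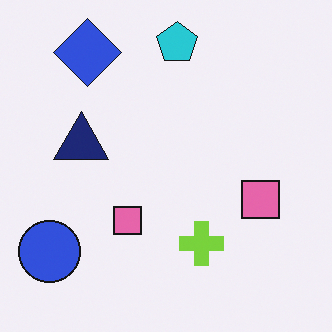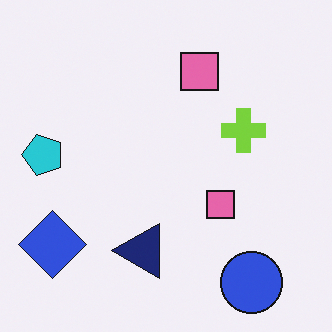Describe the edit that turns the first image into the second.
The image was rotated 90° counter-clockwise.

The blue circle sits in the bottom-left of the first image and the bottom-right of the second — consistent with a whole-image 90° counter-clockwise rotation.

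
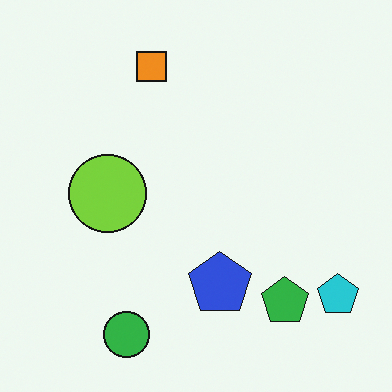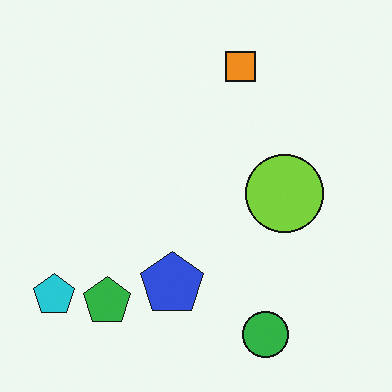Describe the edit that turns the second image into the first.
The transformation is: flipped horizontally (left ↔ right).

The cyan pentagon is in the bottom-left of the second image and the bottom-right of the first — shapes on opposite sides of the vertical midline have swapped in a mirror flip.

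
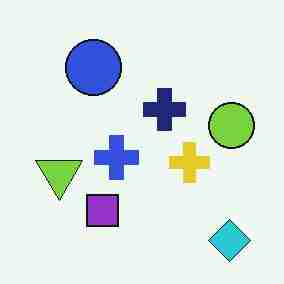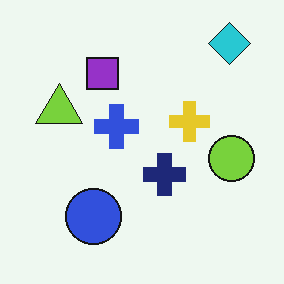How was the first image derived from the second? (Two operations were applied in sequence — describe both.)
The image was flipped vertically (top ↔ bottom), then heavily JPEG-compressed with obvious blocking artifacts.

The cyan diamond is in the top-right of the second image and the bottom-right of the first — shapes on opposite sides of the horizontal midline have swapped in a mirror flip. Blocky 8×8 compression artifacts appear around shape edges and the flat background shows ringing — characteristic JPEG degradation.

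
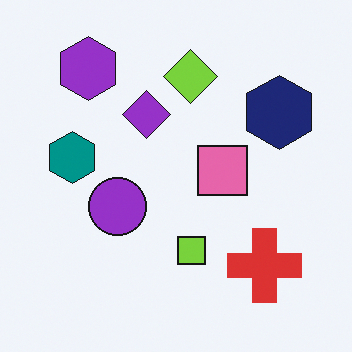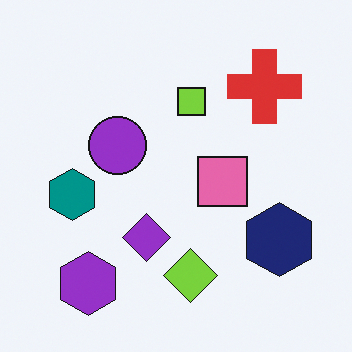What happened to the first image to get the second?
Flipped vertically (top ↔ bottom).

The purple hexagon is in the top-left of the first image and the bottom-left of the second — shapes on opposite sides of the horizontal midline have swapped in a mirror flip.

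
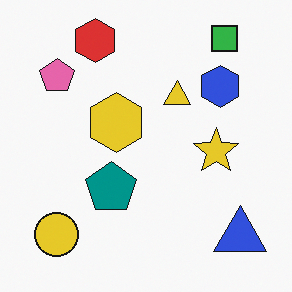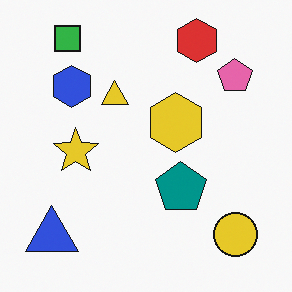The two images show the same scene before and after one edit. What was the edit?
It was flipped horizontally (left ↔ right).

The blue triangle is in the bottom-right of the first image and the bottom-left of the second — shapes on opposite sides of the vertical midline have swapped in a mirror flip.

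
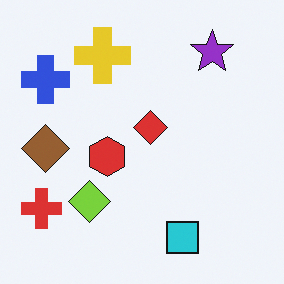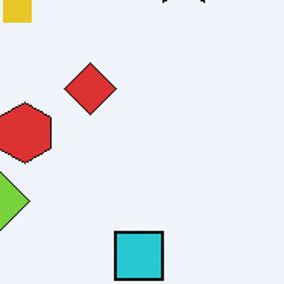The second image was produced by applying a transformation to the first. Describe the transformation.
Cropped slightly and scaled back up.

The visible shapes are larger and the field of view is narrower; shapes near the original edges may be partly or wholly outside the frame — a crop-and-rescale.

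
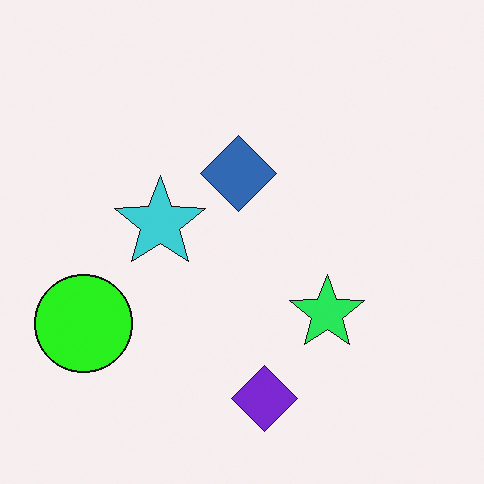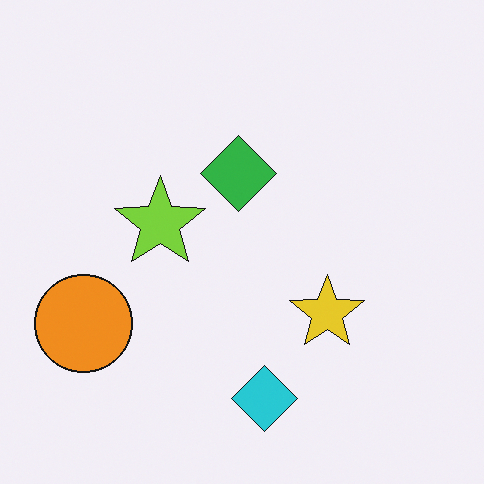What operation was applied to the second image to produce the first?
The first image is the second hue-shifted by a moderate amount.

Every shape's color has rotated by the same amount around the hue wheel — a uniform hue shift.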